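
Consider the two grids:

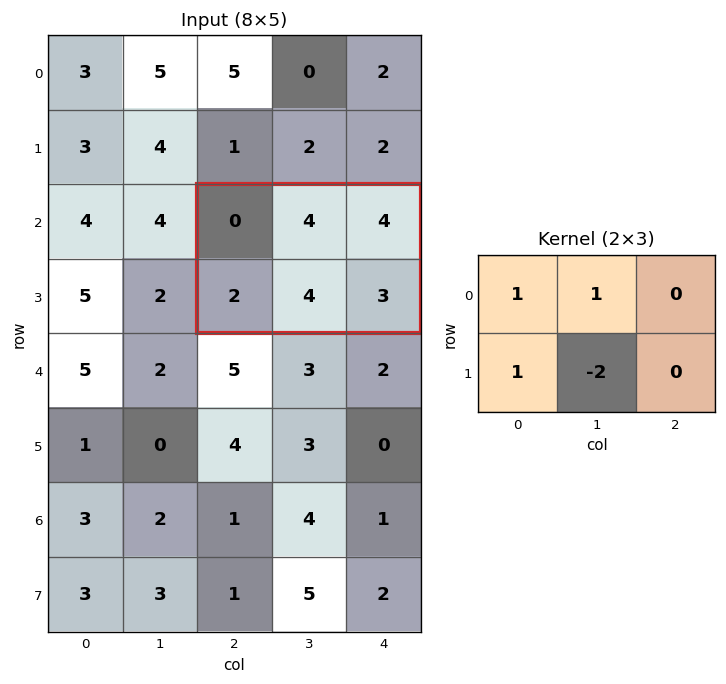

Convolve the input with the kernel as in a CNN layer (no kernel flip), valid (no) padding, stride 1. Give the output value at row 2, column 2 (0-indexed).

-2

The receptive field on the input at this output position is [0 4 4 / 2 4 3]. Elementwise product with the kernel and sum: 0·1 + 4·1 + 2·1 + 4·-2.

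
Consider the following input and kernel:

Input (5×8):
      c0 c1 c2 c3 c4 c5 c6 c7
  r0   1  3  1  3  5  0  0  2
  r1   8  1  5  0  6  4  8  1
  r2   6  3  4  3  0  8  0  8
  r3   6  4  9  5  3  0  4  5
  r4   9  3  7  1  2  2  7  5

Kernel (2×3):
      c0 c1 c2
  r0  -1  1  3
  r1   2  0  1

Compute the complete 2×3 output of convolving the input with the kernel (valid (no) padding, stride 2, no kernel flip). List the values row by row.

26 33 15
30 20 18

Output[0,0]: The receptive field on the input at this output position is [1 3 1 / 8 1 5]. Elementwise product with the kernel and sum: 1·-1 + 3·1 + 1·3 + 8·2 + 5·1.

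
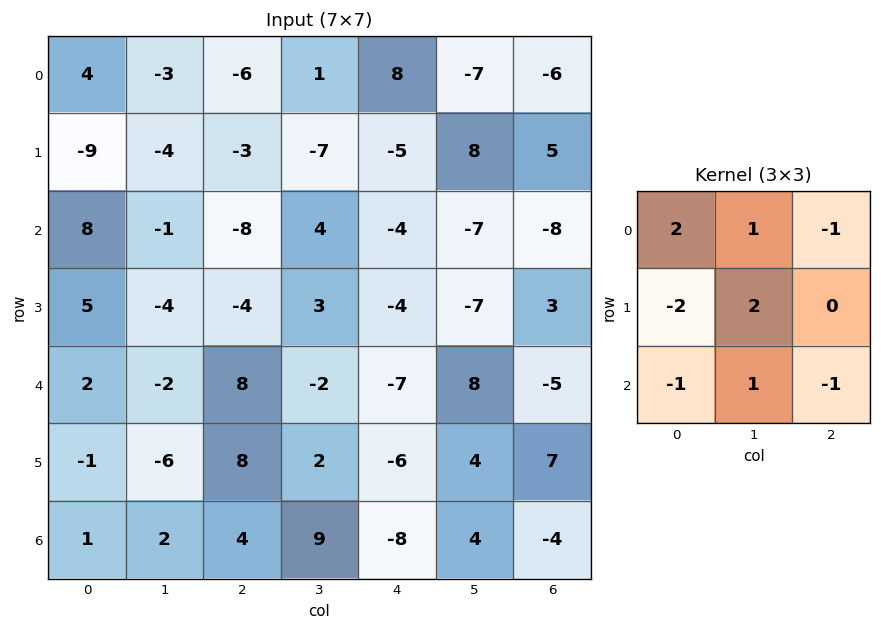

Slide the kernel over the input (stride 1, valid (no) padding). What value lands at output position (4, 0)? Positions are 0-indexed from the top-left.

The receptive field on the input at this output position is [2 -2 8 / -1 -6 8 / 1 2 4]. Elementwise product with the kernel and sum: 2·2 + -2·1 + 8·-1 + -1·-2 + -6·2 + 1·-1 + 2·1 + 4·-1.

-19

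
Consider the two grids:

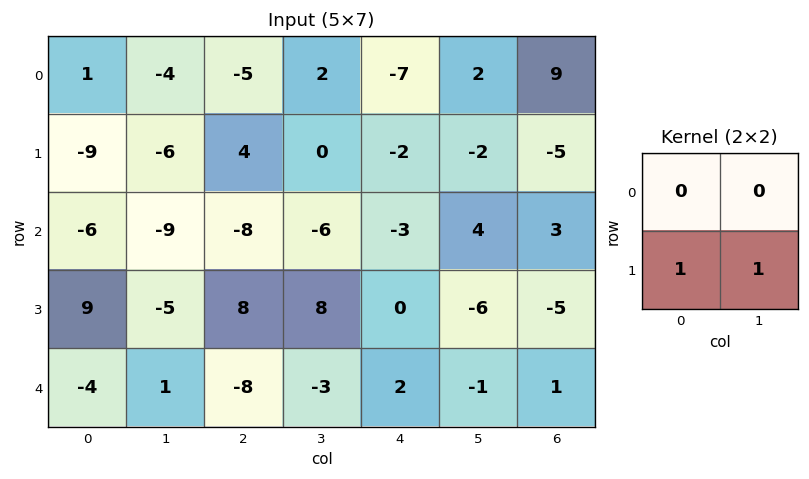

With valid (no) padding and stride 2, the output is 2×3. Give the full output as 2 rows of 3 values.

-15 4 -4
4 16 -6

Output[0,0]: The receptive field on the input at this output position is [1 -4 / -9 -6]. Elementwise product with the kernel and sum: -9·1 + -6·1.
Output[0,1]: The receptive field on the input at this output position is [-5 2 / 4 0]. Elementwise product with the kernel and sum: 4·1 + 0·1.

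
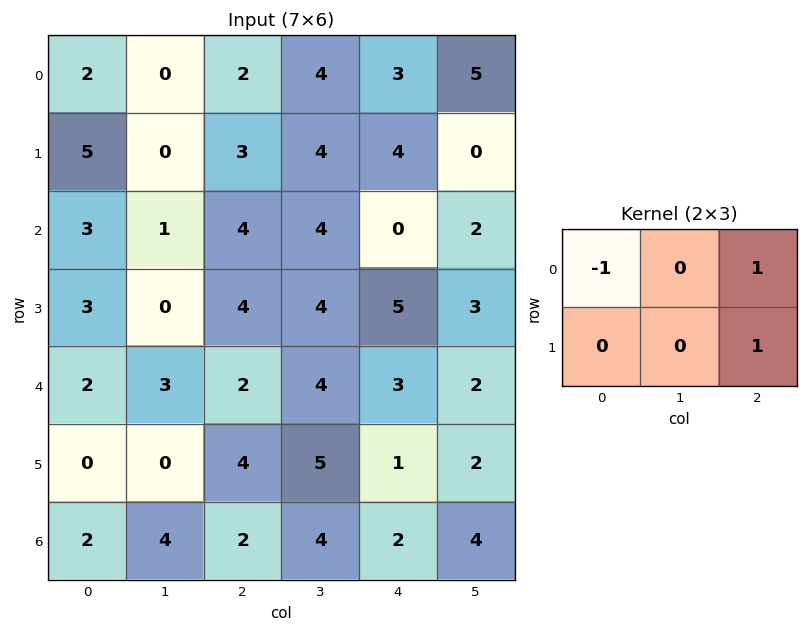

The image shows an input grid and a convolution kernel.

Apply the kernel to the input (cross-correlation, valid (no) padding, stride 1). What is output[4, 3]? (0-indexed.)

0

The receptive field on the input at this output position is [4 3 2 / 5 1 2]. Elementwise product with the kernel and sum: 4·-1 + 2·1 + 2·1.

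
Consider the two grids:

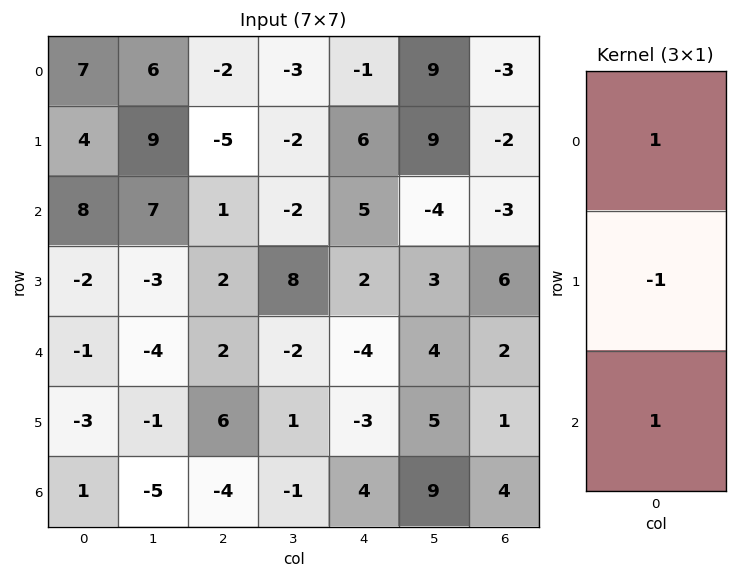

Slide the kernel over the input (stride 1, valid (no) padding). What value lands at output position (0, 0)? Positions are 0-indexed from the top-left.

11

The receptive field on the input at this output position is [7 / 4 / 8]. Elementwise product with the kernel and sum: 7·1 + 4·-1 + 8·1.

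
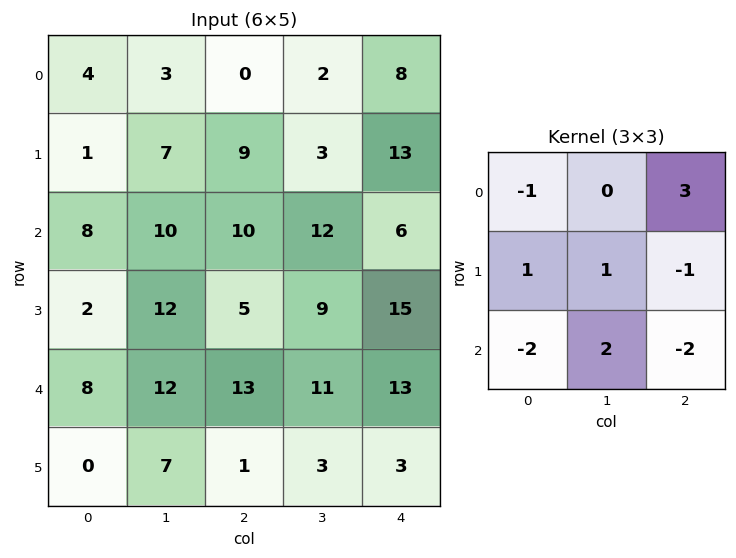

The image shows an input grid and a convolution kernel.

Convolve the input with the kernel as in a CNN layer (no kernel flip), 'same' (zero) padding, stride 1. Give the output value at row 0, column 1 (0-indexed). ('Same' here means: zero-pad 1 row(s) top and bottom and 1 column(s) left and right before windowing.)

The receptive field on the zero-padded input at this output position is [0 0 0 / 4 3 0 / 1 7 9]. Elementwise product with the kernel and sum: 0·-1 + 0·3 + 4·1 + 3·1 + 0·-1 + 1·-2 + 7·2 + 9·-2.

1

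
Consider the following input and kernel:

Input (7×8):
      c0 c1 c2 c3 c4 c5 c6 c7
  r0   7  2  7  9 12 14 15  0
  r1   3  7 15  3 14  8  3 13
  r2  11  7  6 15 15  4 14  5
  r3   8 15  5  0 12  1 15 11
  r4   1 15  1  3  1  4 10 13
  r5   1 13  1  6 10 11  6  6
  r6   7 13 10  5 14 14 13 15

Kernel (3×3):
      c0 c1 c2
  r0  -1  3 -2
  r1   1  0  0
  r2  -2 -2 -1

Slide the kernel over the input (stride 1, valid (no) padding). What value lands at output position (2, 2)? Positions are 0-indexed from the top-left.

5

The receptive field on the input at this output position is [6 15 15 / 5 0 12 / 1 3 1]. Elementwise product with the kernel and sum: 6·-1 + 15·3 + 15·-2 + 5·1 + 1·-2 + 3·-2 + 1·-1.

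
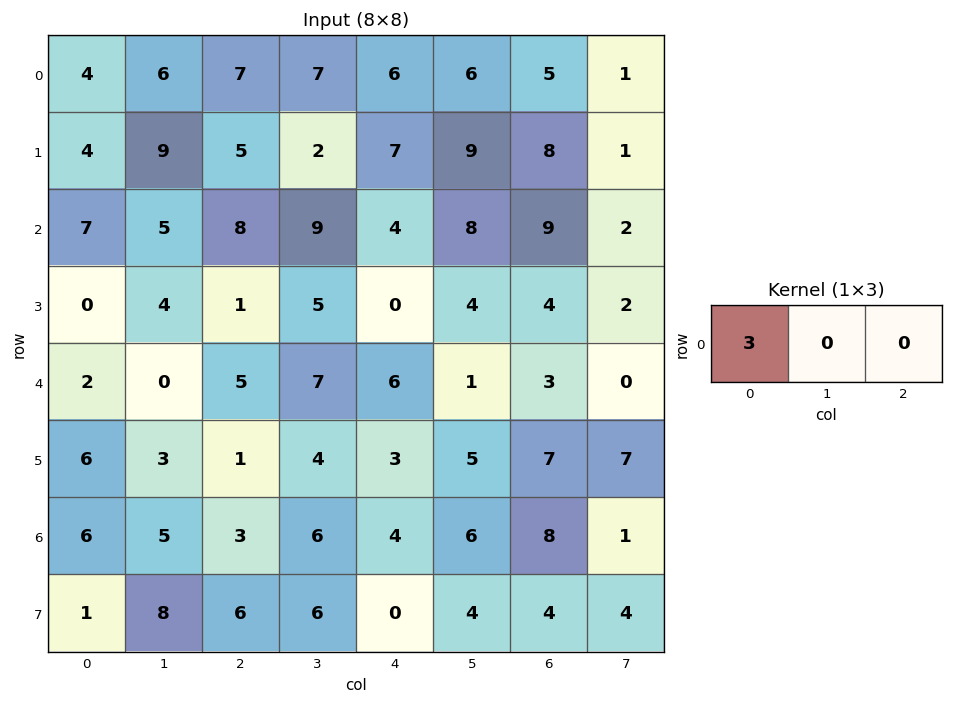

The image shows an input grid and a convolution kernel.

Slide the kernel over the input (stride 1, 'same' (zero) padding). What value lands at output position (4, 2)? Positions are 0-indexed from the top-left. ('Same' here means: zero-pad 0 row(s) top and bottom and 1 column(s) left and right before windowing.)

0

The receptive field on the zero-padded input at this output position is [0 5 7]. Elementwise product with the kernel and sum: 0·3.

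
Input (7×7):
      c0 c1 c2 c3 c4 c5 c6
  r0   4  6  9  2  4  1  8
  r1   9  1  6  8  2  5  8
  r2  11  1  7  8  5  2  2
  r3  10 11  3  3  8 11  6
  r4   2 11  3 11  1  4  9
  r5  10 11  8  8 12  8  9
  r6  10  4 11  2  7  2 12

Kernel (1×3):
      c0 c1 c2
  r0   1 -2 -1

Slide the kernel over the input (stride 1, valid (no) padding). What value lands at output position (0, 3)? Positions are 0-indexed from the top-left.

The receptive field on the input at this output position is [2 4 1]. Elementwise product with the kernel and sum: 2·1 + 4·-2 + 1·-1.

-7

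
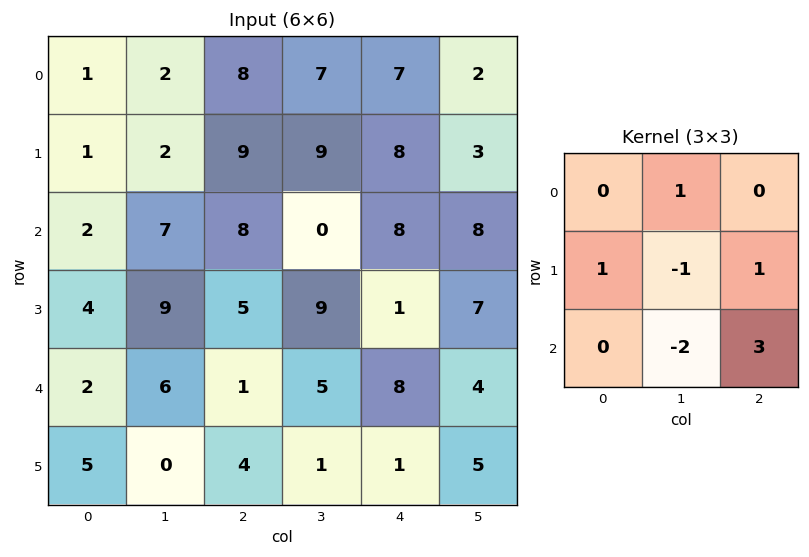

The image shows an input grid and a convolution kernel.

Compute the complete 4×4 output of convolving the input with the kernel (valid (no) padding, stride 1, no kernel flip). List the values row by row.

20 -6 39 19
2 25 10 27
-2 34 11 19
18 10 14 15

Output[0,0]: The receptive field on the input at this output position is [1 2 8 / 1 2 9 / 2 7 8]. Elementwise product with the kernel and sum: 2·1 + 1·1 + 2·-1 + 9·1 + 7·-2 + 8·3.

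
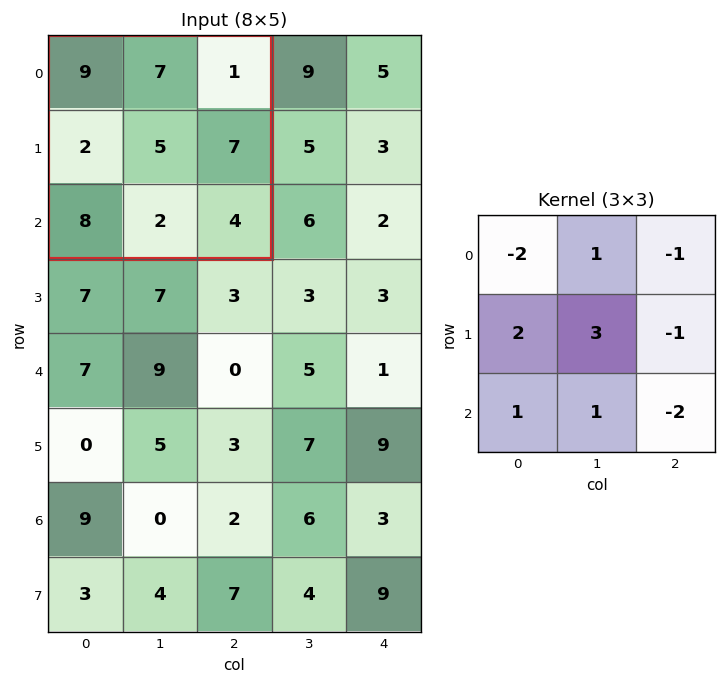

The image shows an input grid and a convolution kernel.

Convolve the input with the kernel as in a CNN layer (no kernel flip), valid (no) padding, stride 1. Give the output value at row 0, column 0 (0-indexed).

The receptive field on the input at this output position is [9 7 1 / 2 5 7 / 8 2 4]. Elementwise product with the kernel and sum: 9·-2 + 7·1 + 1·-1 + 2·2 + 5·3 + 7·-1 + 8·1 + 2·1 + 4·-2.

2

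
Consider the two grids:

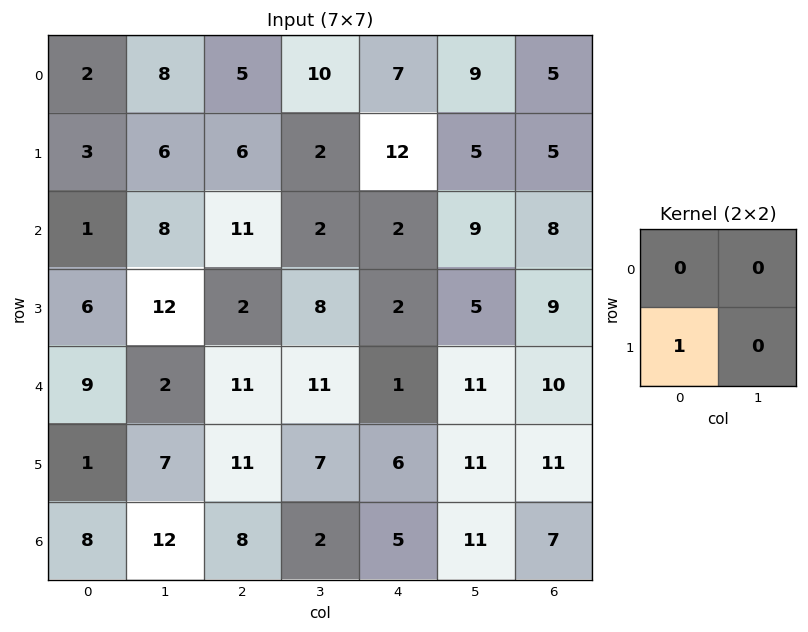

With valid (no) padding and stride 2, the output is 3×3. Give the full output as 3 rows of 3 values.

3 6 12
6 2 2
1 11 6

Output[0,0]: The receptive field on the input at this output position is [2 8 / 3 6]. Elementwise product with the kernel and sum: 3·1.
Output[0,1]: The receptive field on the input at this output position is [5 10 / 6 2]. Elementwise product with the kernel and sum: 6·1.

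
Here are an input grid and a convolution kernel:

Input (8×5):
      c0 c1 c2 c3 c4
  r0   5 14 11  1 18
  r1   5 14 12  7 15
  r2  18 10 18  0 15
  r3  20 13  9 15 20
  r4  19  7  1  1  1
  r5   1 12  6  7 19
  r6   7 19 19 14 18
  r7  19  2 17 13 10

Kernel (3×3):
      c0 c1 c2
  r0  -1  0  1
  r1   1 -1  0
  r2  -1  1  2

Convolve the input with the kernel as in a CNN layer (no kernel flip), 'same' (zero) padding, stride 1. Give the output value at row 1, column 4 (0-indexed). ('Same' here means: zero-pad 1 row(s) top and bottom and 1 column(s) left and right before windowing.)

The receptive field on the zero-padded input at this output position is [1 18 0 / 7 15 0 / 0 15 0]. Elementwise product with the kernel and sum: 1·-1 + 0·1 + 7·1 + 15·-1 + 0·-1 + 15·1 + 0·2.

6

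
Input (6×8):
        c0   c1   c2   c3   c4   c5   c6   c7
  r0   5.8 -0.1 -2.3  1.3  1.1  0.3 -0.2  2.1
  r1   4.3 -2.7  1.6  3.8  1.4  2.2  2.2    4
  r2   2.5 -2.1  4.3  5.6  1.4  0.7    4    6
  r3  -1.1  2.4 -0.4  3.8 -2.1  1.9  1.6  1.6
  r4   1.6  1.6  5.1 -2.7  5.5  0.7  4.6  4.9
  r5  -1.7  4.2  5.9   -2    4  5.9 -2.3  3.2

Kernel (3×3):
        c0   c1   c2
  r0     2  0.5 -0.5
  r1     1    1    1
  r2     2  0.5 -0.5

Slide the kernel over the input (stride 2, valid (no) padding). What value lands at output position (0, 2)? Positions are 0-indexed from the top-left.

9.4

The receptive field on the input at this output position is [1.1 0.3 -0.2 / 1.4 2.2 2.2 / 1.4 0.7 4]. Elementwise product with the kernel and sum: 1.1·2 + 0.3·0.5 + -0.2·-0.5 + 1.4·1 + 2.2·1 + 2.2·1 + 1.4·2 + 0.7·0.5 + 4·-0.5.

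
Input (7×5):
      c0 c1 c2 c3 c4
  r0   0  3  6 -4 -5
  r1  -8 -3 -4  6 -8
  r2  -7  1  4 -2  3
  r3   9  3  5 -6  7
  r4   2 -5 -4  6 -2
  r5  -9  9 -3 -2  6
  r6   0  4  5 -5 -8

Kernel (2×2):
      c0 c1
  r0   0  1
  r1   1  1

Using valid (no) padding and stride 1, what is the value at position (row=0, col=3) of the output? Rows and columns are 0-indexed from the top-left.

-7

The receptive field on the input at this output position is [-4 -5 / 6 -8]. Elementwise product with the kernel and sum: -5·1 + 6·1 + -8·1.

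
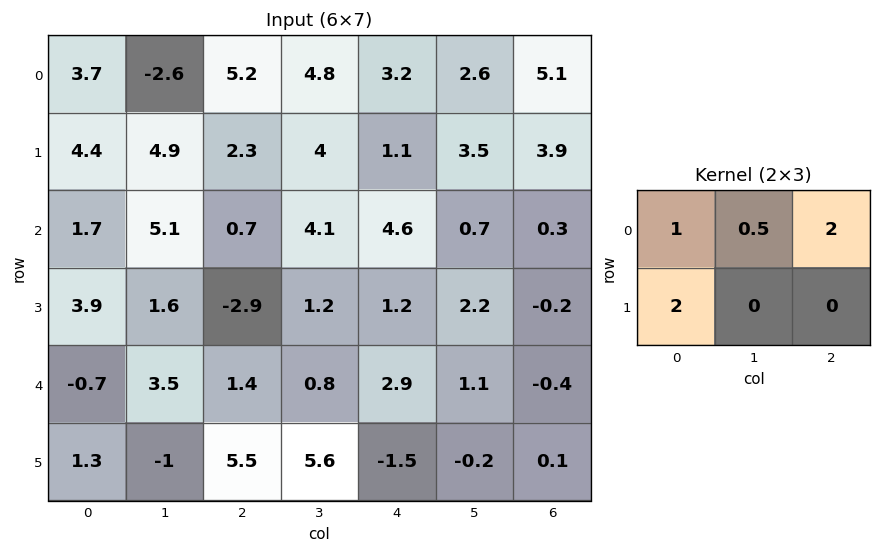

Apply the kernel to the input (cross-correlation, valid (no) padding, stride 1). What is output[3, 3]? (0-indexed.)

The receptive field on the input at this output position is [1.2 1.2 2.2 / 0.8 2.9 1.1]. Elementwise product with the kernel and sum: 1.2·1 + 1.2·0.5 + 2.2·2 + 0.8·2.

7.8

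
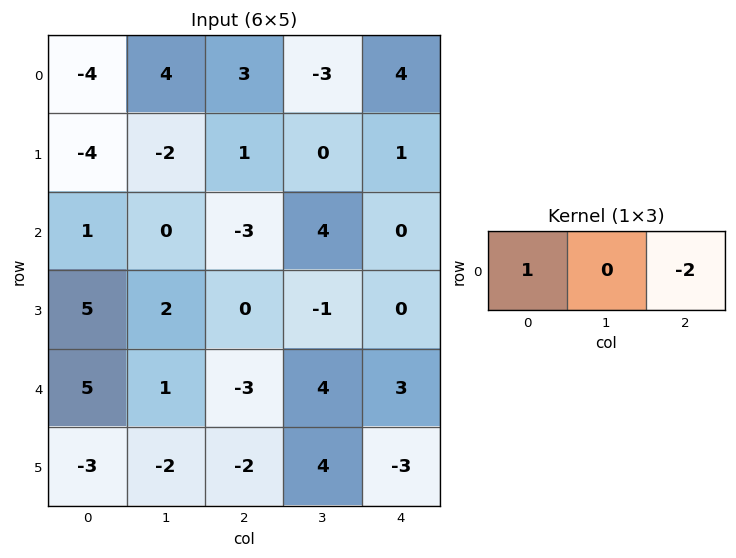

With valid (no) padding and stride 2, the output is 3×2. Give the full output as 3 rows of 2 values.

-10 -5
7 -3
11 -9

Output[0,0]: The receptive field on the input at this output position is [-4 4 3]. Elementwise product with the kernel and sum: -4·1 + 3·-2.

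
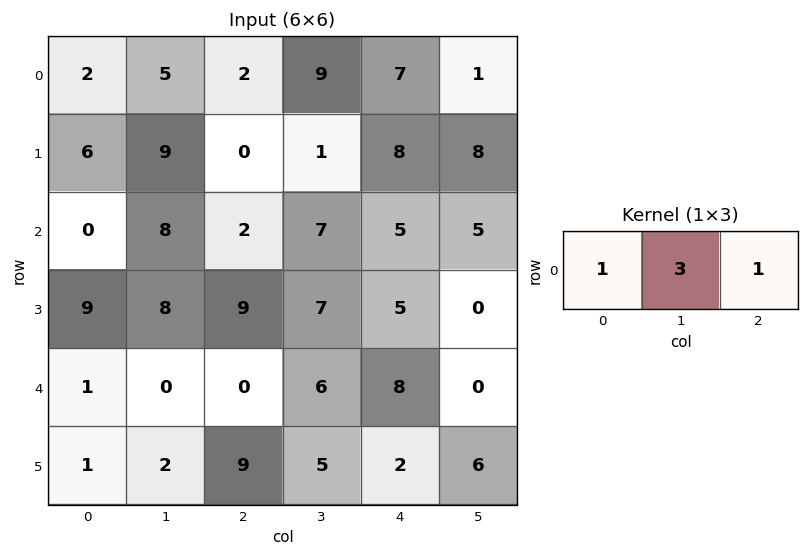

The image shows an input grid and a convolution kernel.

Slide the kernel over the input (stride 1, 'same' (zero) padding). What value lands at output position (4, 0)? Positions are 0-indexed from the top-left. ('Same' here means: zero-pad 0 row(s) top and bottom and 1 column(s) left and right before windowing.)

The receptive field on the zero-padded input at this output position is [0 1 0]. Elementwise product with the kernel and sum: 0·1 + 1·3 + 0·1.

3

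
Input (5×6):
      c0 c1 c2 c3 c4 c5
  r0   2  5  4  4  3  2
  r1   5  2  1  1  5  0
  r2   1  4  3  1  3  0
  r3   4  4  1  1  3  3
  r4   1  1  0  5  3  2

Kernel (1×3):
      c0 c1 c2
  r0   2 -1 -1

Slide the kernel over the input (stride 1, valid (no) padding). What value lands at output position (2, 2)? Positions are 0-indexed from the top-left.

2

The receptive field on the input at this output position is [3 1 3]. Elementwise product with the kernel and sum: 3·2 + 1·-1 + 3·-1.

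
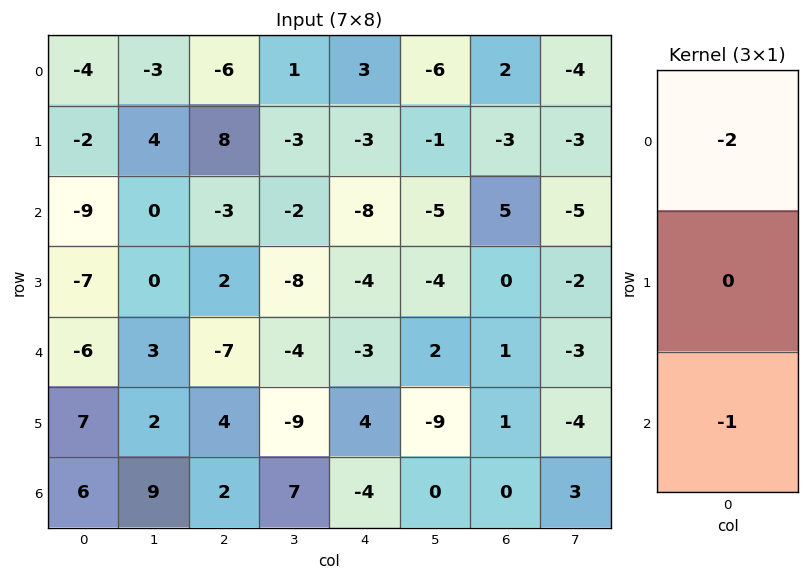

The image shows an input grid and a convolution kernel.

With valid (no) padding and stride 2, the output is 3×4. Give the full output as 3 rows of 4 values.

Output[0,0]: The receptive field on the input at this output position is [-4 / -2 / -9]. Elementwise product with the kernel and sum: -4·-2 + -9·-1.

17 15 2 -9
24 13 19 -11
6 12 10 -2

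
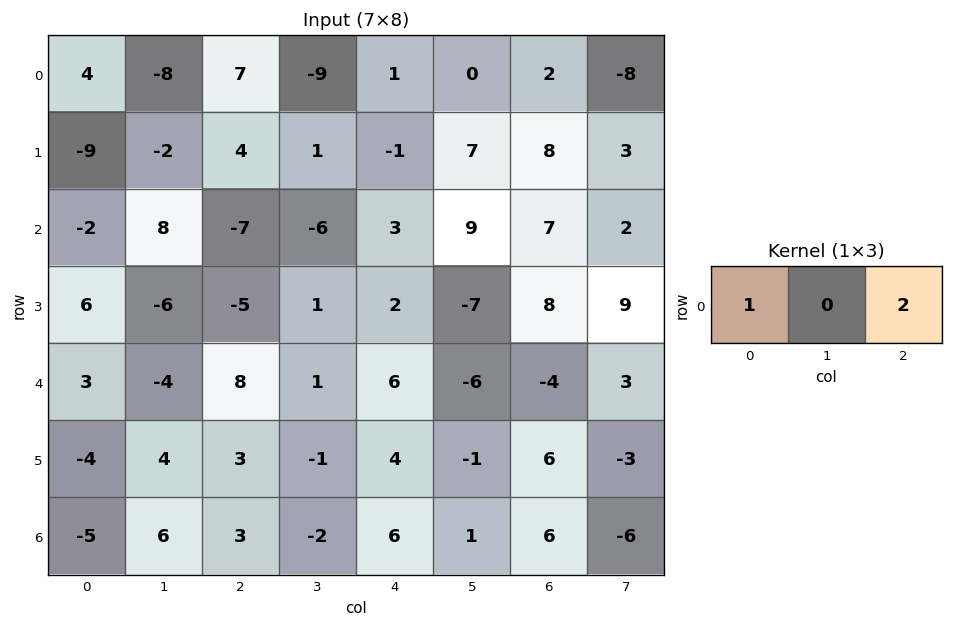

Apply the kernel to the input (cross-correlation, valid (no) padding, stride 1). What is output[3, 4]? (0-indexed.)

18

The receptive field on the input at this output position is [2 -7 8]. Elementwise product with the kernel and sum: 2·1 + 8·2.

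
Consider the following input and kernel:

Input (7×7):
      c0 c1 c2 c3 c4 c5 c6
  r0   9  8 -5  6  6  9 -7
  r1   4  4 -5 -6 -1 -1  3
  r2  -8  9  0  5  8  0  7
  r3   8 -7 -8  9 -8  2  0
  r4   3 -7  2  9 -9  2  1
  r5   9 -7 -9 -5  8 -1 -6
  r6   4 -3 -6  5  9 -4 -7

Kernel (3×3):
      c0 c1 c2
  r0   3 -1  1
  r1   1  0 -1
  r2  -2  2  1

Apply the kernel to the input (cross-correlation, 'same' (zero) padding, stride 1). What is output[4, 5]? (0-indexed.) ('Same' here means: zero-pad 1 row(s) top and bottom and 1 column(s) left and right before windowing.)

-60

The receptive field on the zero-padded input at this output position is [-8 2 0 / -9 2 1 / 8 -1 -6]. Elementwise product with the kernel and sum: -8·3 + 2·-1 + 0·1 + -9·1 + 1·-1 + 8·-2 + -1·2 + -6·1.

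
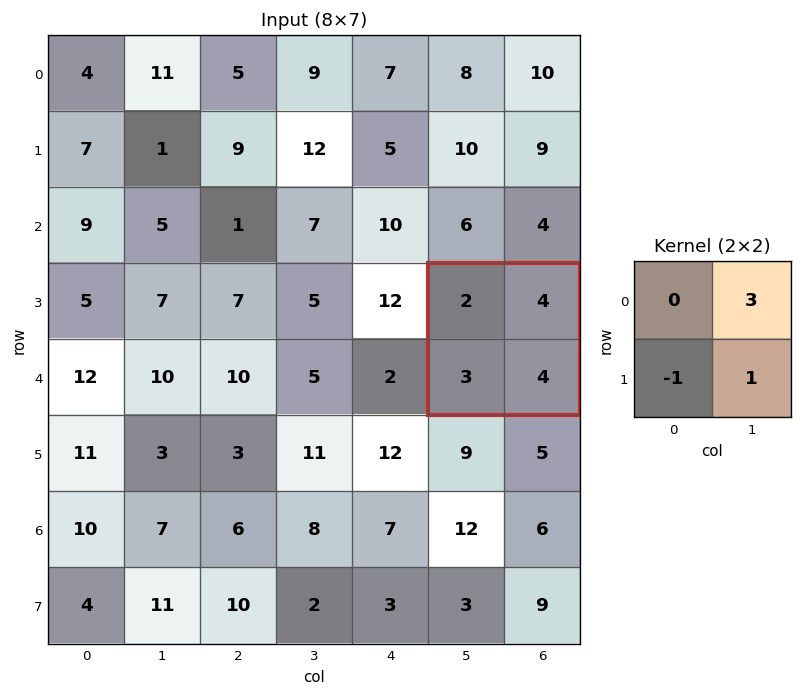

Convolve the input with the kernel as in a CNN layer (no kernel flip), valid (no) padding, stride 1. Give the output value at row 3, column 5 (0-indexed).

The receptive field on the input at this output position is [2 4 / 3 4]. Elementwise product with the kernel and sum: 4·3 + 3·-1 + 4·1.

13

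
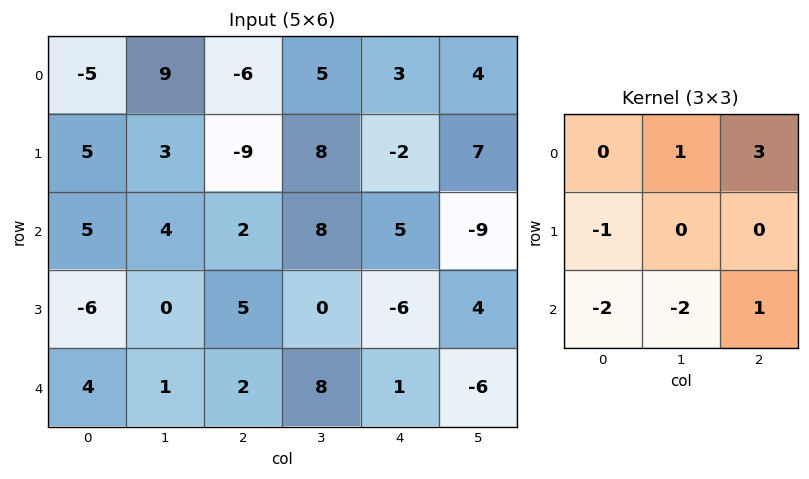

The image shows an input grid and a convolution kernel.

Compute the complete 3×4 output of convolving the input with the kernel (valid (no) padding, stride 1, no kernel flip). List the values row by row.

-30 2 8 -28
-12 1 -16 27
8 28 -1 -46

Output[0,0]: The receptive field on the input at this output position is [-5 9 -6 / 5 3 -9 / 5 4 2]. Elementwise product with the kernel and sum: 9·1 + -6·3 + 5·-1 + 5·-2 + 4·-2 + 2·1.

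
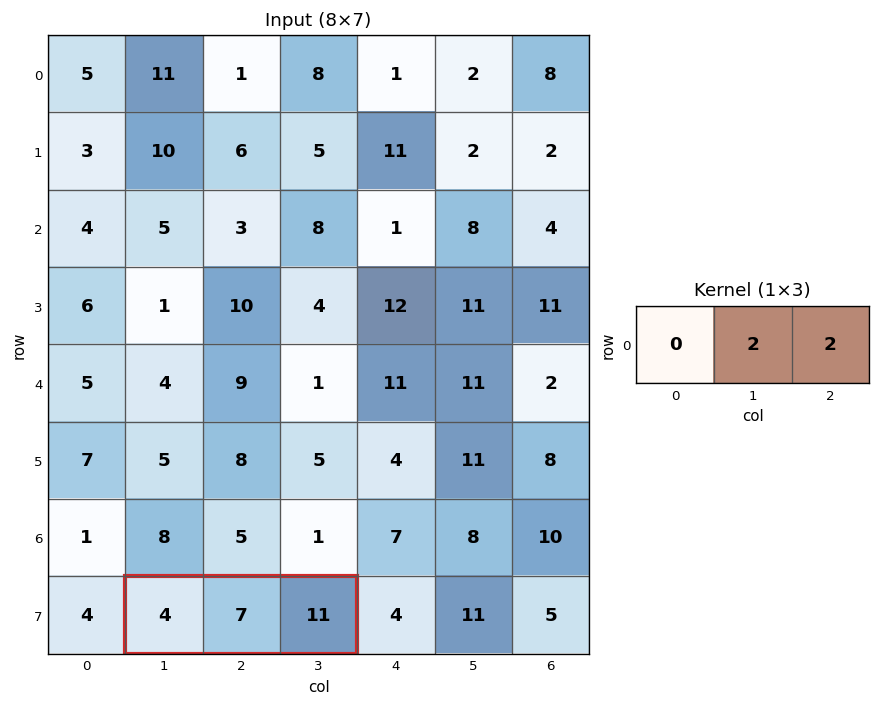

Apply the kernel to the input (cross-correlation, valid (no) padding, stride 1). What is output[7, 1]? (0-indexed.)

The receptive field on the input at this output position is [4 7 11]. Elementwise product with the kernel and sum: 7·2 + 11·2.

36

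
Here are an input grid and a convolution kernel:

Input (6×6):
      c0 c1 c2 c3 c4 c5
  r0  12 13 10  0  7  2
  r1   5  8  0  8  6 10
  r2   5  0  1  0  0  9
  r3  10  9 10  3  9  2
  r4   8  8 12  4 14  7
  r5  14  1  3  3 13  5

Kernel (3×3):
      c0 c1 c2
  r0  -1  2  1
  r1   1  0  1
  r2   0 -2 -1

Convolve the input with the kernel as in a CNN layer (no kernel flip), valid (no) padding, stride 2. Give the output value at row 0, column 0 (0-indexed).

The receptive field on the input at this output position is [12 13 10 / 5 8 0 / 5 0 1]. Elementwise product with the kernel and sum: 12·-1 + 13·2 + 10·1 + 5·1 + 0·1 + 0·-2 + 1·-1.

28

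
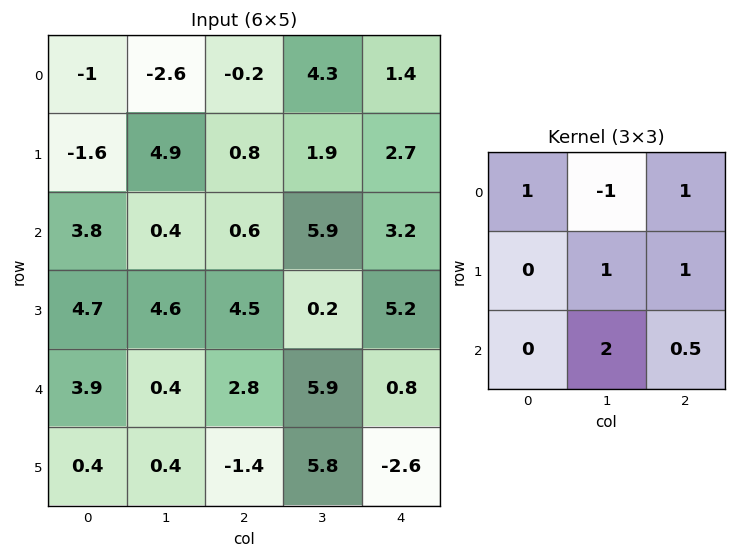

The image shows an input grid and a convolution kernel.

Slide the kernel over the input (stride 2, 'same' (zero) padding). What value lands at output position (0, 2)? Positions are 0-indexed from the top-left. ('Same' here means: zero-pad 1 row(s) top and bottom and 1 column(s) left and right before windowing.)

6.8

The receptive field on the zero-padded input at this output position is [0 0 0 / 4.3 1.4 0 / 1.9 2.7 0]. Elementwise product with the kernel and sum: 0·1 + 0·-1 + 0·1 + 1.4·1 + 0·1 + 2.7·2 + 0·0.5.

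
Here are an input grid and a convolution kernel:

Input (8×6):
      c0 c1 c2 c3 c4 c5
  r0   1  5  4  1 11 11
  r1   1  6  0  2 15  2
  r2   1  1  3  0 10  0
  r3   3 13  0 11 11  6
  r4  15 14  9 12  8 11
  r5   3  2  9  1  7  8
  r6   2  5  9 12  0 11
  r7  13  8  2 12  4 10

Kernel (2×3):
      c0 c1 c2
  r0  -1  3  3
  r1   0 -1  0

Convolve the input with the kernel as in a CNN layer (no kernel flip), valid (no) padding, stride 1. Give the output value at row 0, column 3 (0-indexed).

The receptive field on the input at this output position is [1 11 11 / 2 15 2]. Elementwise product with the kernel and sum: 1·-1 + 11·3 + 11·3 + 15·-1.

50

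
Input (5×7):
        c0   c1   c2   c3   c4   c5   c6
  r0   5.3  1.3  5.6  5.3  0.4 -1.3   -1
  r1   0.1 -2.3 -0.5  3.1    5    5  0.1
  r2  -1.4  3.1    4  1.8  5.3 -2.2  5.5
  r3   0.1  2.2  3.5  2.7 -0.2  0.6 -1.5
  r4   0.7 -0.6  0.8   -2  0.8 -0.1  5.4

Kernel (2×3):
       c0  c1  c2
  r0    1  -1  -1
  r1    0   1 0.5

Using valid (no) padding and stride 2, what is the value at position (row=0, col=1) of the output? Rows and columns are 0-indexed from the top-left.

5.5

The receptive field on the input at this output position is [5.6 5.3 0.4 / -0.5 3.1 5]. Elementwise product with the kernel and sum: 5.6·1 + 5.3·-1 + 0.4·-1 + 3.1·1 + 5·0.5.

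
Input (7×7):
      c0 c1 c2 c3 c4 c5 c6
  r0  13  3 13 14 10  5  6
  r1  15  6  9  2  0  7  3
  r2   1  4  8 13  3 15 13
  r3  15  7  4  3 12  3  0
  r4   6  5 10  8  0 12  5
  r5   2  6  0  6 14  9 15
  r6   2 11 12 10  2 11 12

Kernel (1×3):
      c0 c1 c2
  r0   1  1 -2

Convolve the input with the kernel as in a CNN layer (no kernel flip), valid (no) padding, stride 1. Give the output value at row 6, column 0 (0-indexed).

-11

The receptive field on the input at this output position is [2 11 12]. Elementwise product with the kernel and sum: 2·1 + 11·1 + 12·-2.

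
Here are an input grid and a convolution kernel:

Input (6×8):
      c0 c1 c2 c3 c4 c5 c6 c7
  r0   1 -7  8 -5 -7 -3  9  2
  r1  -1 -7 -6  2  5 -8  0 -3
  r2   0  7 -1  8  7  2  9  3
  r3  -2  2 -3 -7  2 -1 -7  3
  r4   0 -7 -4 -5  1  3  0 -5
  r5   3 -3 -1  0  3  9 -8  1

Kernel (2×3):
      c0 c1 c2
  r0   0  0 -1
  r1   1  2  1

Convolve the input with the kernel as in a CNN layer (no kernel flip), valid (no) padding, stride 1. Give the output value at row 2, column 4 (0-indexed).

-16

The receptive field on the input at this output position is [7 2 9 / 2 -1 -7]. Elementwise product with the kernel and sum: 9·-1 + 2·1 + -1·2 + -7·1.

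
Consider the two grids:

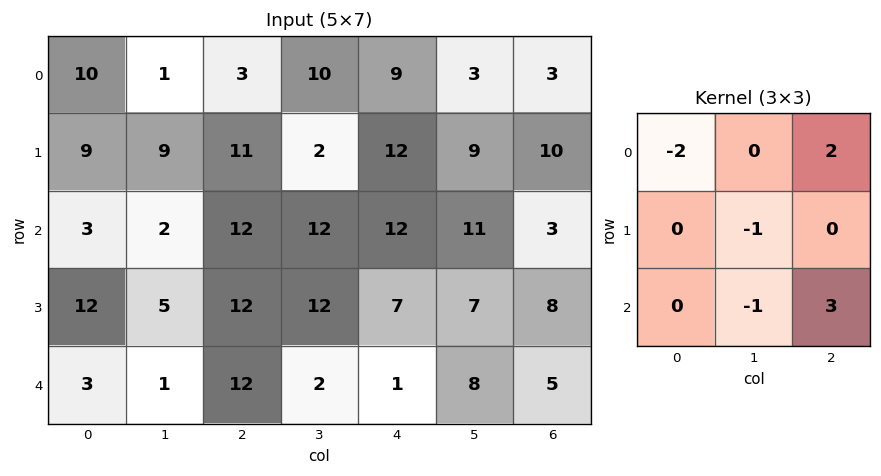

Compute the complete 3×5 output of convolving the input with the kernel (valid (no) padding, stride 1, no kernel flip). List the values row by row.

11 31 34 -5 -23
33 -2 -1 16 2
48 2 -11 14 -18

Output[0,0]: The receptive field on the input at this output position is [10 1 3 / 9 9 11 / 3 2 12]. Elementwise product with the kernel and sum: 10·-2 + 3·2 + 9·-1 + 2·-1 + 12·3.
Output[0,1]: The receptive field on the input at this output position is [1 3 10 / 9 11 2 / 2 12 12]. Elementwise product with the kernel and sum: 1·-2 + 10·2 + 11·-1 + 12·-1 + 12·3.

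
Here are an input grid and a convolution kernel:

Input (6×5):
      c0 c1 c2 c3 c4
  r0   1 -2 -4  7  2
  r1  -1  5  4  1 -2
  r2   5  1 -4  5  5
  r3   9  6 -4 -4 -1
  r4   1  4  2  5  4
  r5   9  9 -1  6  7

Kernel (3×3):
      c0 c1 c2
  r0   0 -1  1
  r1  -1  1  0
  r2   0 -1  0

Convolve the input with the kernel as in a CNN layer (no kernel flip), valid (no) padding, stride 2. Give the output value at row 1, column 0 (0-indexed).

The receptive field on the input at this output position is [5 1 -4 / 9 6 -4 / 1 4 2]. Elementwise product with the kernel and sum: 1·-1 + -4·1 + 9·-1 + 6·1 + 4·-1.

-12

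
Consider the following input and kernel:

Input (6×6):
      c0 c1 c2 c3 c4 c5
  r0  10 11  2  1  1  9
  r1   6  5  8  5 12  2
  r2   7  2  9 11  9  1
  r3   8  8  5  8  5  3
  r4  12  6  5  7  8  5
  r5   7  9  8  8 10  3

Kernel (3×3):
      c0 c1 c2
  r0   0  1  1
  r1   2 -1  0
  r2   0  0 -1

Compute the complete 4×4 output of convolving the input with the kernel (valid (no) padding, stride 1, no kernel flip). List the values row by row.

Output[0,0]: The receptive field on the input at this output position is [10 11 2 / 6 5 8 / 7 2 9]. Elementwise product with the kernel and sum: 11·1 + 2·1 + 6·2 + 5·-1 + 9·-1.

11 -6 4 7
20 0 19 24
14 24 14 16
23 12 6 11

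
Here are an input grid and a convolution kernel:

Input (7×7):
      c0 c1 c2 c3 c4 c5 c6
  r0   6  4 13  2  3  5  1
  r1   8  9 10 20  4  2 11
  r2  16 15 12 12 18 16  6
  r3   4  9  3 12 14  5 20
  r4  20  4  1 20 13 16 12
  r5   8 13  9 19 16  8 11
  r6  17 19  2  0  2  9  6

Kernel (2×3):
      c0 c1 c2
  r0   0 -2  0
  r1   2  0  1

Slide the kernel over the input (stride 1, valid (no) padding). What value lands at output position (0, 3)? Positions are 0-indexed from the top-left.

The receptive field on the input at this output position is [2 3 5 / 20 4 2]. Elementwise product with the kernel and sum: 3·-2 + 20·2 + 2·1.

36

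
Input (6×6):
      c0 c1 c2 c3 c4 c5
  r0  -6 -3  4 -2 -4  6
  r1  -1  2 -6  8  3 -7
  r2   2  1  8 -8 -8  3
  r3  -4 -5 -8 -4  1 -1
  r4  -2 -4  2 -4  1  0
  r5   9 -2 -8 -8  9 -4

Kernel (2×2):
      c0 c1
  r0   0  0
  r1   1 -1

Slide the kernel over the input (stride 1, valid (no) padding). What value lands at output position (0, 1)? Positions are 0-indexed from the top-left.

8

The receptive field on the input at this output position is [-3 4 / 2 -6]. Elementwise product with the kernel and sum: 2·1 + -6·-1.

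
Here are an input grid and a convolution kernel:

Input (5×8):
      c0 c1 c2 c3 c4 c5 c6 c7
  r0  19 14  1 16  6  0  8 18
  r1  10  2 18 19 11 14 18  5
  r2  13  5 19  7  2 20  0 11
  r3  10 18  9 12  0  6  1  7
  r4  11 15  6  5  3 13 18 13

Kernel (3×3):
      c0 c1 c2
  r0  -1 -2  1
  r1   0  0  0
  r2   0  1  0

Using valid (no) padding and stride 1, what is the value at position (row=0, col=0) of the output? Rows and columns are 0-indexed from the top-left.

The receptive field on the input at this output position is [19 14 1 / 10 2 18 / 13 5 19]. Elementwise product with the kernel and sum: 19·-1 + 14·-2 + 1·1 + 5·1.

-41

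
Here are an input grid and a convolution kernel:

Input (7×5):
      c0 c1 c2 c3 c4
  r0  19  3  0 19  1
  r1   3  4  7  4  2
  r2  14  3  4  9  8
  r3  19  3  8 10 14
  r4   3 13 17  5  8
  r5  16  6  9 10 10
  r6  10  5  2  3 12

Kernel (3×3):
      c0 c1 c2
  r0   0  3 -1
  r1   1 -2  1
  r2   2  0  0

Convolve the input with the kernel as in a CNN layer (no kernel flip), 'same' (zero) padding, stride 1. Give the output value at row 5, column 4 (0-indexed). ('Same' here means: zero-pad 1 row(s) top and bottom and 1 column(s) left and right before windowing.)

20

The receptive field on the zero-padded input at this output position is [5 8 0 / 10 10 0 / 3 12 0]. Elementwise product with the kernel and sum: 8·3 + 0·-1 + 10·1 + 10·-2 + 0·1 + 3·2.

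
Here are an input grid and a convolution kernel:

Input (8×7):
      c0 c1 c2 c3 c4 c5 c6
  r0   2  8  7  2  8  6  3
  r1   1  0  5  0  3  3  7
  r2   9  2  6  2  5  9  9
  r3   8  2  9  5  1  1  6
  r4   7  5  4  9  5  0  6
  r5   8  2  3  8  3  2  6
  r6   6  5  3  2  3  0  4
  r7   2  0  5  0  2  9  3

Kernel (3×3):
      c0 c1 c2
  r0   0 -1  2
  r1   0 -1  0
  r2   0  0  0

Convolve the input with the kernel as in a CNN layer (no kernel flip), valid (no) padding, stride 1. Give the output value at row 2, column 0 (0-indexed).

8

The receptive field on the input at this output position is [9 2 6 / 8 2 9 / 7 5 4]. Elementwise product with the kernel and sum: 2·-1 + 6·2 + 2·-1.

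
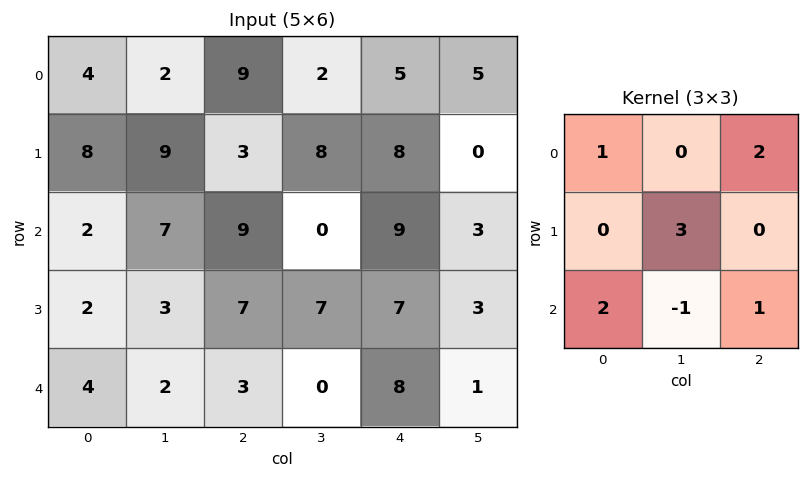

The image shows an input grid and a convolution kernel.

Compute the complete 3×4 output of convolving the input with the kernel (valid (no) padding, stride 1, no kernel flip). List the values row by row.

Output[0,0]: The receptive field on the input at this output position is [4 2 9 / 8 9 3 / 2 7 9]. Elementwise product with the kernel and sum: 4·1 + 9·2 + 9·3 + 2·2 + 7·-1 + 9·1.

55 20 70 30
43 58 33 45
38 29 62 20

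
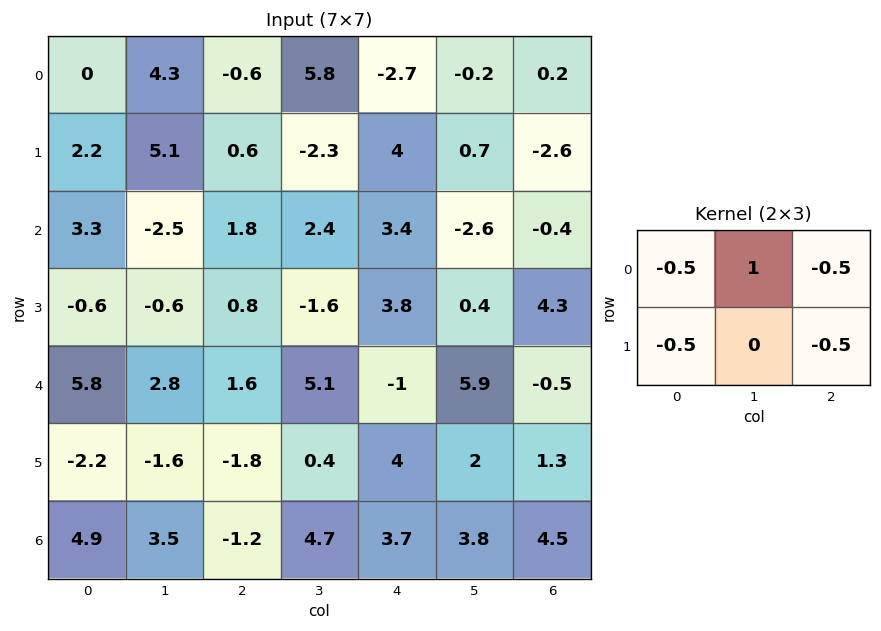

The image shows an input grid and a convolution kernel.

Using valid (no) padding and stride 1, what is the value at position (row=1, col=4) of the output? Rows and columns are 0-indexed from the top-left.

The receptive field on the input at this output position is [4 0.7 -2.6 / 3.4 -2.6 -0.4]. Elementwise product with the kernel and sum: 4·-0.5 + 0.7·1 + -2.6·-0.5 + 3.4·-0.5 + -0.4·-0.5.

-1.5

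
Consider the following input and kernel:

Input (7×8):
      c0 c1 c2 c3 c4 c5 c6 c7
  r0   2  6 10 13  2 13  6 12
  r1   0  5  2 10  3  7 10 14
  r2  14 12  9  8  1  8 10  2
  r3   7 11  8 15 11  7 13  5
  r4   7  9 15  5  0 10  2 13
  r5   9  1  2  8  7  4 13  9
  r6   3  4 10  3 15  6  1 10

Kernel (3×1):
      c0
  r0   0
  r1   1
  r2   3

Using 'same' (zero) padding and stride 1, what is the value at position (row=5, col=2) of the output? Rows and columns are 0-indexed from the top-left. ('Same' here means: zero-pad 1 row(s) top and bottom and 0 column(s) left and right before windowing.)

The receptive field on the zero-padded input at this output position is [15 / 2 / 10]. Elementwise product with the kernel and sum: 2·1 + 10·3.

32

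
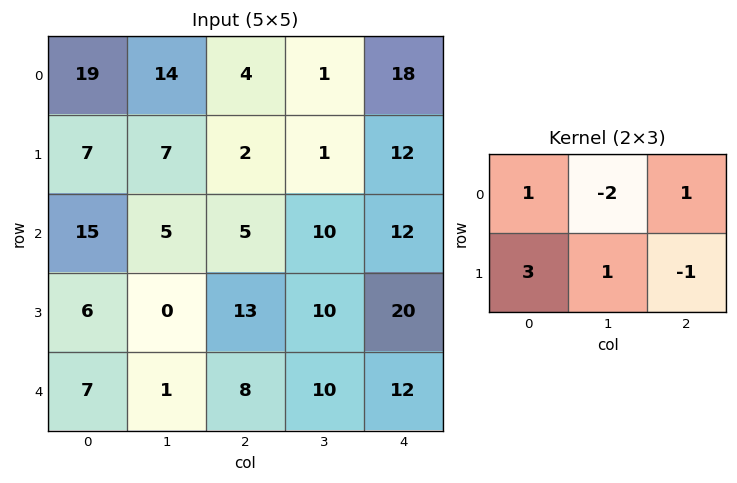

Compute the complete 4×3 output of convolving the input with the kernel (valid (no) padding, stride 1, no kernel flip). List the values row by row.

Output[0,0]: The receptive field on the input at this output position is [19 14 4 / 7 7 2]. Elementwise product with the kernel and sum: 19·1 + 14·-2 + 4·1 + 7·3 + 7·1 + 2·-1.
Output[0,1]: The receptive field on the input at this output position is [14 4 1 / 7 2 1]. Elementwise product with the kernel and sum: 14·1 + 4·-2 + 1·1 + 7·3 + 2·1 + 1·-1.

21 29 15
40 14 25
15 8 26
33 -15 35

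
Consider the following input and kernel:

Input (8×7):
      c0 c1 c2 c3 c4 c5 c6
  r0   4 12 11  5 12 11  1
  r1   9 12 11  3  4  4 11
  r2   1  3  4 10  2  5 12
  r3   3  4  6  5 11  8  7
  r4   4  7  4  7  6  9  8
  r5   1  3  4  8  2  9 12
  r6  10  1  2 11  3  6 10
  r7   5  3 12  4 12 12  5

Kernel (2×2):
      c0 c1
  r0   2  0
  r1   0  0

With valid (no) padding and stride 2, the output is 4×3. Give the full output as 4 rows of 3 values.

Output[0,0]: The receptive field on the input at this output position is [4 12 / 9 12]. Elementwise product with the kernel and sum: 4·2.
Output[0,1]: The receptive field on the input at this output position is [11 5 / 11 3]. Elementwise product with the kernel and sum: 11·2.

8 22 24
2 8 4
8 8 12
20 4 6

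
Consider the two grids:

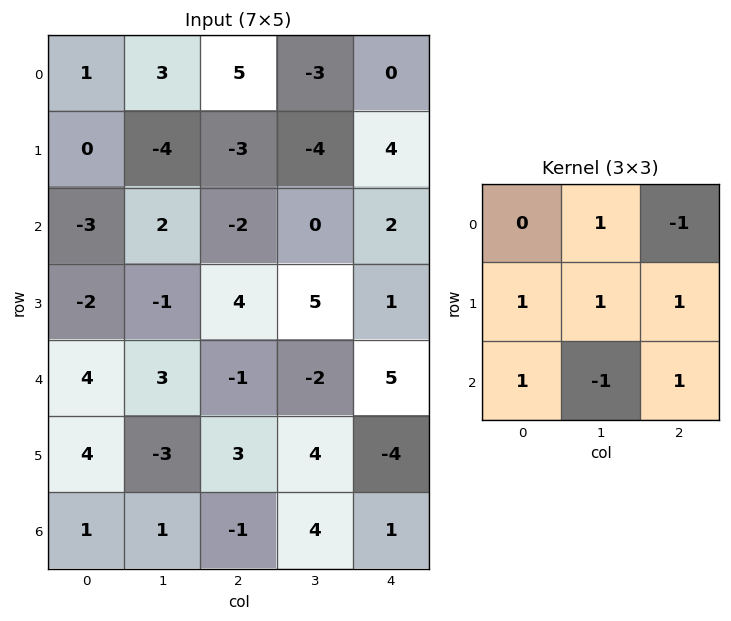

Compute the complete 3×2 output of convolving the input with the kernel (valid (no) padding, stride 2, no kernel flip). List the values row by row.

Output[0,0]: The receptive field on the input at this output position is [1 3 5 / 0 -4 -3 / -3 2 -2]. Elementwise product with the kernel and sum: 3·1 + 5·-1 + 0·1 + -4·1 + -3·1 + -3·1 + 2·-1 + -2·1.

-16 -6
5 14
7 -8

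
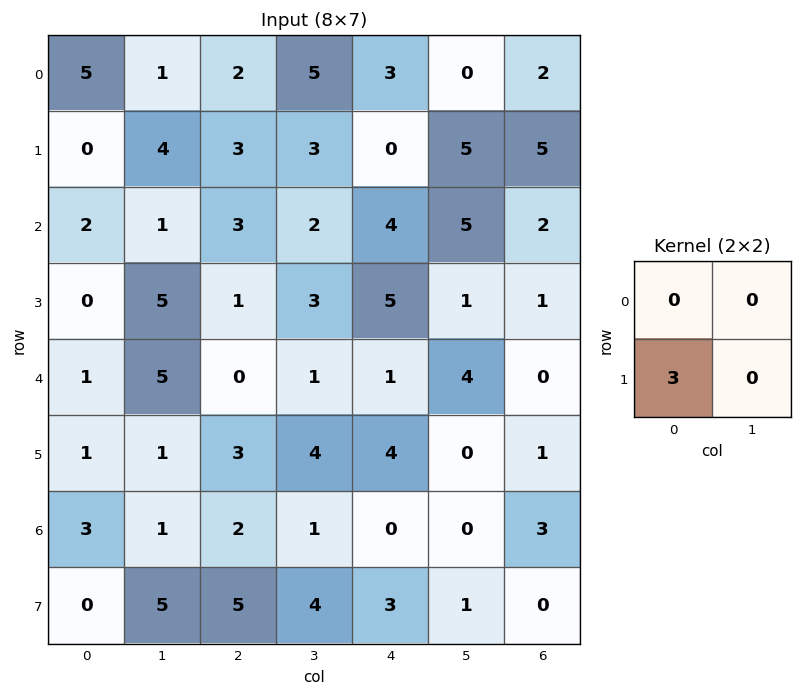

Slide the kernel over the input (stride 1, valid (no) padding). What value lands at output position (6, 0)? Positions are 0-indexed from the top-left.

0

The receptive field on the input at this output position is [3 1 / 0 5]. Elementwise product with the kernel and sum: 0·3.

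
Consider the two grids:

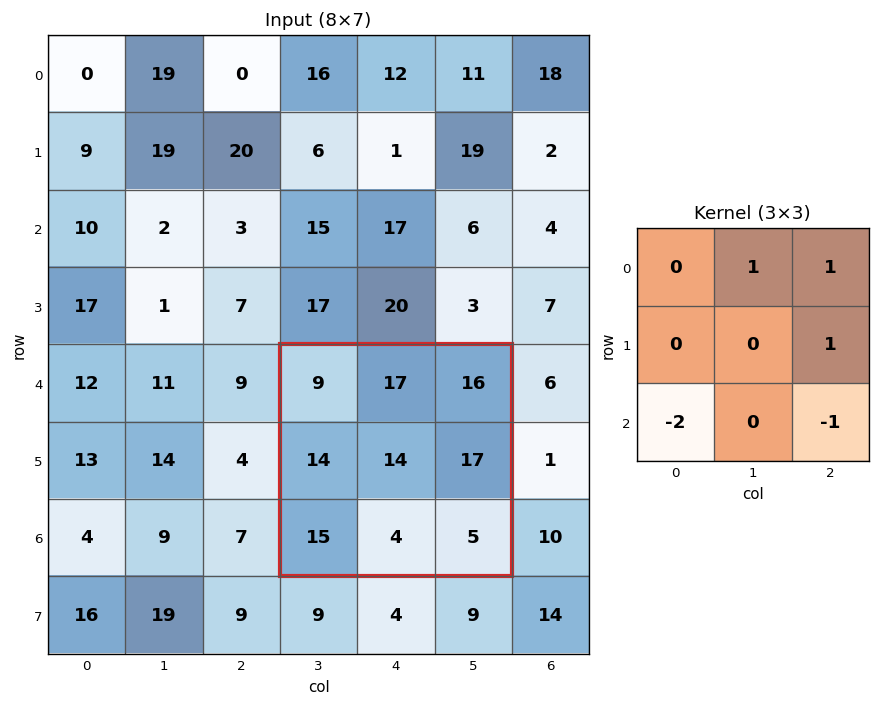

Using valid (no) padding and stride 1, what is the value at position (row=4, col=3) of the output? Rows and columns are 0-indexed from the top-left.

The receptive field on the input at this output position is [9 17 16 / 14 14 17 / 15 4 5]. Elementwise product with the kernel and sum: 17·1 + 16·1 + 17·1 + 15·-2 + 5·-1.

15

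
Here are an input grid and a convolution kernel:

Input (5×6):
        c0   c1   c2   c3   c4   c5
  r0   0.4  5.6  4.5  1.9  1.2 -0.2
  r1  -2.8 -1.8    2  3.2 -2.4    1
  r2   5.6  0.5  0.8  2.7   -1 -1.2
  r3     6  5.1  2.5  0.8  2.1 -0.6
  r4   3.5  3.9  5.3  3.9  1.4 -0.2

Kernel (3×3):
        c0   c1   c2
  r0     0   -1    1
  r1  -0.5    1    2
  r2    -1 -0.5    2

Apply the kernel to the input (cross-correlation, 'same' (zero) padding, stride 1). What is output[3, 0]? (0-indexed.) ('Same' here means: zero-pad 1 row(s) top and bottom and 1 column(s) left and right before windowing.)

17.15

The receptive field on the zero-padded input at this output position is [0 5.6 0.5 / 0 6 5.1 / 0 3.5 3.9]. Elementwise product with the kernel and sum: 5.6·-1 + 0.5·1 + 0·-0.5 + 6·1 + 5.1·2 + 0·-1 + 3.5·-0.5 + 3.9·2.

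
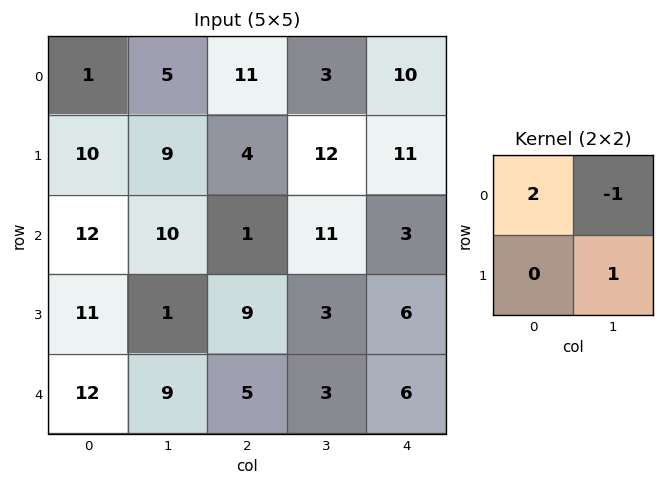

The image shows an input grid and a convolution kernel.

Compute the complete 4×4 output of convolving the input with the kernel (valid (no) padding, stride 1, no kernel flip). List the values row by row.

Output[0,0]: The receptive field on the input at this output position is [1 5 / 10 9]. Elementwise product with the kernel and sum: 1·2 + 5·-1 + 9·1.
Output[0,1]: The receptive field on the input at this output position is [5 11 / 9 4]. Elementwise product with the kernel and sum: 5·2 + 11·-1 + 4·1.

6 3 31 7
21 15 7 16
15 28 -6 25
30 -2 18 6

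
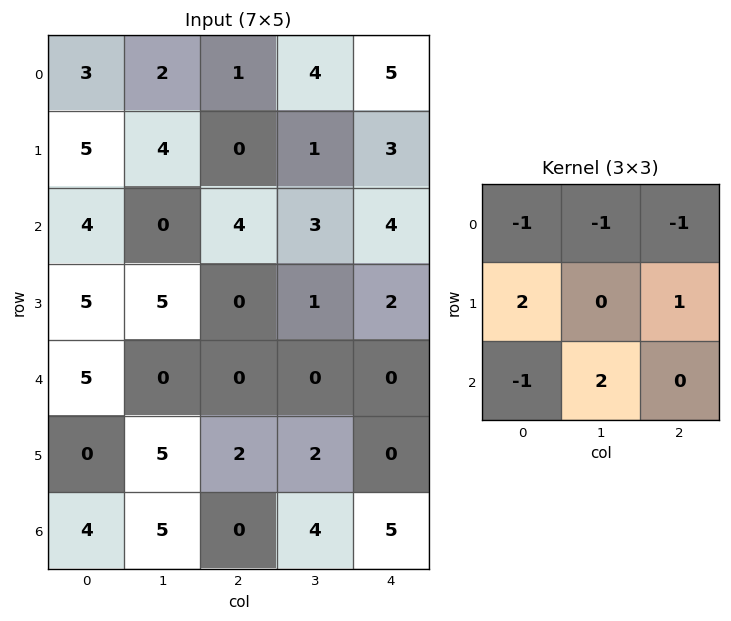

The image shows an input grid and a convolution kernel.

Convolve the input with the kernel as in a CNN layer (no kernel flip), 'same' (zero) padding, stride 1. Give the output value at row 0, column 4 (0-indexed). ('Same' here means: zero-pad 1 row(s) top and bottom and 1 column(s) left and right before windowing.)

13

The receptive field on the zero-padded input at this output position is [0 0 0 / 4 5 0 / 1 3 0]. Elementwise product with the kernel and sum: 0·-1 + 0·-1 + 0·-1 + 4·2 + 0·1 + 1·-1 + 3·2.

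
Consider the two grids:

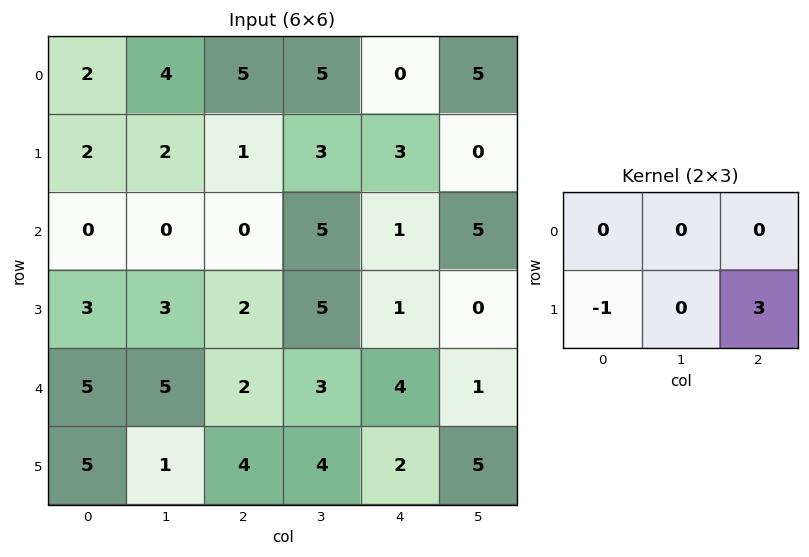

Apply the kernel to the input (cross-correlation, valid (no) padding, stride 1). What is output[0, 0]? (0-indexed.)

1

The receptive field on the input at this output position is [2 4 5 / 2 2 1]. Elementwise product with the kernel and sum: 2·-1 + 1·3.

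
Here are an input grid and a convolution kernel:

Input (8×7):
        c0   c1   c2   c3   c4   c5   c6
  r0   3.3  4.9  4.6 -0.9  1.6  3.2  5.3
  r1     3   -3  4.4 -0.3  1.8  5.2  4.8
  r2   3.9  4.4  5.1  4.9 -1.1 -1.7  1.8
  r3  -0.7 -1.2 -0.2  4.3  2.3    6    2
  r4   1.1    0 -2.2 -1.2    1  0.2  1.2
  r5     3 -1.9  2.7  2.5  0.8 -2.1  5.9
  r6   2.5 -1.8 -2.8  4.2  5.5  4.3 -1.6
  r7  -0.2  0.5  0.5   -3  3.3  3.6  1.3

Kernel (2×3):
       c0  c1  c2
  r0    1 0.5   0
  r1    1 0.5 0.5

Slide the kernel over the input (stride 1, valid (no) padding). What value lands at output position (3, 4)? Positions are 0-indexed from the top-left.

The receptive field on the input at this output position is [2.3 6 2 / 1 0.2 1.2]. Elementwise product with the kernel and sum: 2.3·1 + 6·0.5 + 1·1 + 0.2·0.5 + 1.2·0.5.

7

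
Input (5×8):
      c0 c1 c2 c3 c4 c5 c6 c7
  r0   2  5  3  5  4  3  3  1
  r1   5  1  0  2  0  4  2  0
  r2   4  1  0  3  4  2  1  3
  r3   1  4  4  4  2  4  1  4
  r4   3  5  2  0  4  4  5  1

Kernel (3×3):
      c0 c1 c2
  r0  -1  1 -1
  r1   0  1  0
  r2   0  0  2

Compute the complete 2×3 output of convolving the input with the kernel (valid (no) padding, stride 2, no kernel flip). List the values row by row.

1 8 2
5 11 11

Output[0,0]: The receptive field on the input at this output position is [2 5 3 / 5 1 0 / 4 1 0]. Elementwise product with the kernel and sum: 2·-1 + 5·1 + 3·-1 + 1·1 + 0·2.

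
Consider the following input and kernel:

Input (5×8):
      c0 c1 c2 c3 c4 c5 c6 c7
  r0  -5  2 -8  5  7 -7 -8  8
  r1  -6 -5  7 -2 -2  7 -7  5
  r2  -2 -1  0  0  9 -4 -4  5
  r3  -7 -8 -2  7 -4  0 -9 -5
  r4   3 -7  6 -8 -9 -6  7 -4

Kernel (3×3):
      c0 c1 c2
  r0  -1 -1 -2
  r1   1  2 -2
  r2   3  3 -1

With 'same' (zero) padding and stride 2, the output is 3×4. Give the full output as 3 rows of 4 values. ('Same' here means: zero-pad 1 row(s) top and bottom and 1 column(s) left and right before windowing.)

-27 -16 14 -44
1 -36 25 -54
43 17 -17 35

Output[0,0]: The receptive field on the zero-padded input at this output position is [0 0 0 / 0 -5 2 / 0 -6 -5]. Elementwise product with the kernel and sum: 0·-1 + 0·-1 + 0·-2 + 0·1 + -5·2 + 2·-2 + 0·3 + -6·3 + -5·-1.
Output[0,1]: The receptive field on the zero-padded input at this output position is [0 0 0 / 2 -8 5 / -5 7 -2]. Elementwise product with the kernel and sum: 0·-1 + 0·-1 + 0·-2 + 2·1 + -8·2 + 5·-2 + -5·3 + 7·3 + -2·-1.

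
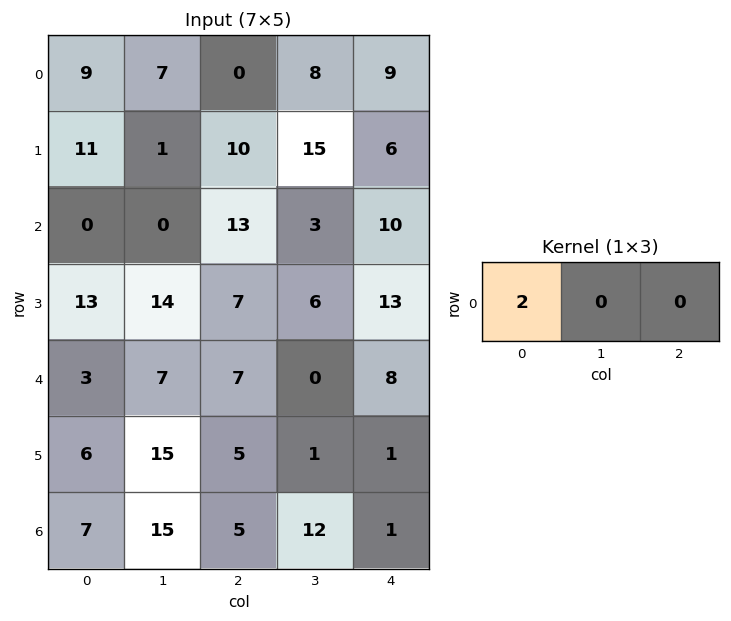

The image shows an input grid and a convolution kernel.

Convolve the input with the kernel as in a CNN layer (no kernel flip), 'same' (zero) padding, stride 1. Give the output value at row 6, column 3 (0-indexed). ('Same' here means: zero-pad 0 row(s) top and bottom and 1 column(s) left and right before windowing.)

The receptive field on the zero-padded input at this output position is [5 12 1]. Elementwise product with the kernel and sum: 5·2.

10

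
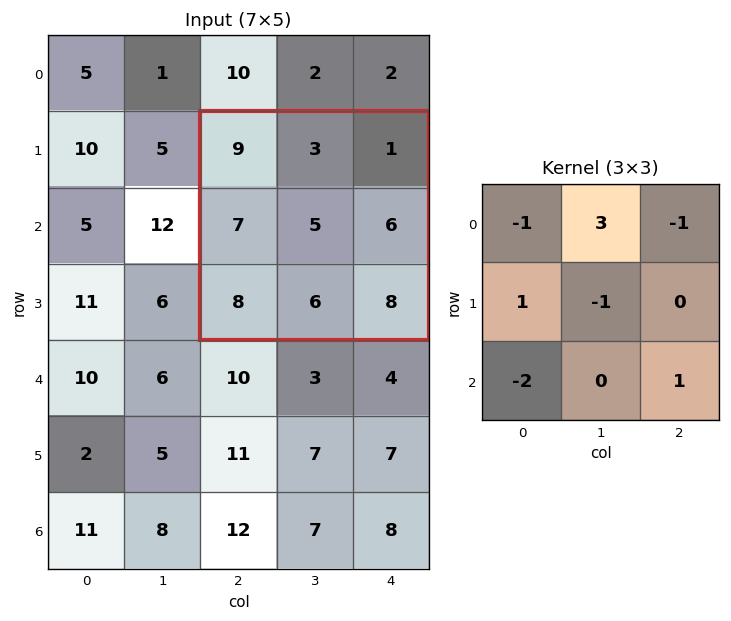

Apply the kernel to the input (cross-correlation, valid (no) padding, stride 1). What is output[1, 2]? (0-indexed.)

-7

The receptive field on the input at this output position is [9 3 1 / 7 5 6 / 8 6 8]. Elementwise product with the kernel and sum: 9·-1 + 3·3 + 1·-1 + 7·1 + 5·-1 + 8·-2 + 8·1.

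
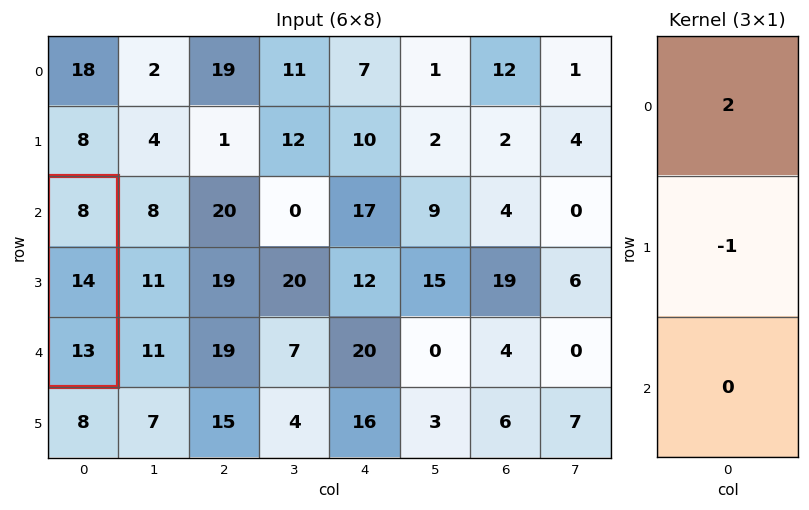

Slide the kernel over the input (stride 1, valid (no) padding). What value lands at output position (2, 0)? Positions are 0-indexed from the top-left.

The receptive field on the input at this output position is [8 / 14 / 13]. Elementwise product with the kernel and sum: 8·2 + 14·-1.

2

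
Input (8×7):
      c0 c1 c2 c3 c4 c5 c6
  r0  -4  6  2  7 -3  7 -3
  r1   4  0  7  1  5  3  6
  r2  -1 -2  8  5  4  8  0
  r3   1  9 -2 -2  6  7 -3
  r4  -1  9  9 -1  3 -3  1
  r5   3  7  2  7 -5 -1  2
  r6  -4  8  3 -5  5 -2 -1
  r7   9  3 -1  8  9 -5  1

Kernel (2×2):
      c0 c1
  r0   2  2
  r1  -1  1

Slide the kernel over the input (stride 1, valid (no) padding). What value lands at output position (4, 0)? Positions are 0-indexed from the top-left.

The receptive field on the input at this output position is [-1 9 / 3 7]. Elementwise product with the kernel and sum: -1·2 + 9·2 + 3·-1 + 7·1.

20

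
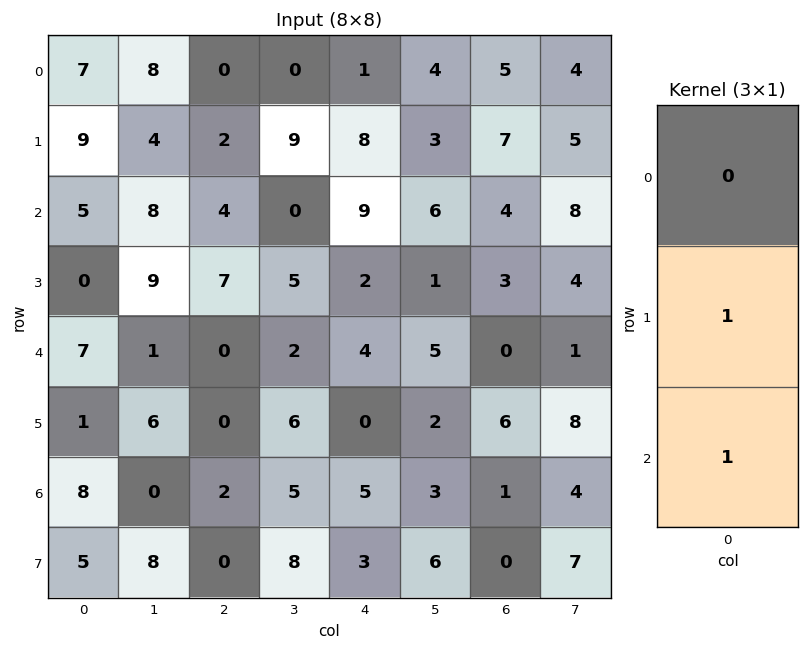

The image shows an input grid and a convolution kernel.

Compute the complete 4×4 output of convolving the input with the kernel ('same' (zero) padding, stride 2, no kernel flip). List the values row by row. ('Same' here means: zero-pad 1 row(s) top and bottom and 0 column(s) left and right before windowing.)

Output[0,0]: The receptive field on the zero-padded input at this output position is [0 / 7 / 9]. Elementwise product with the kernel and sum: 7·1 + 9·1.
Output[0,1]: The receptive field on the zero-padded input at this output position is [0 / 0 / 2]. Elementwise product with the kernel and sum: 0·1 + 2·1.

16 2 9 12
5 11 11 7
8 0 4 6
13 2 8 1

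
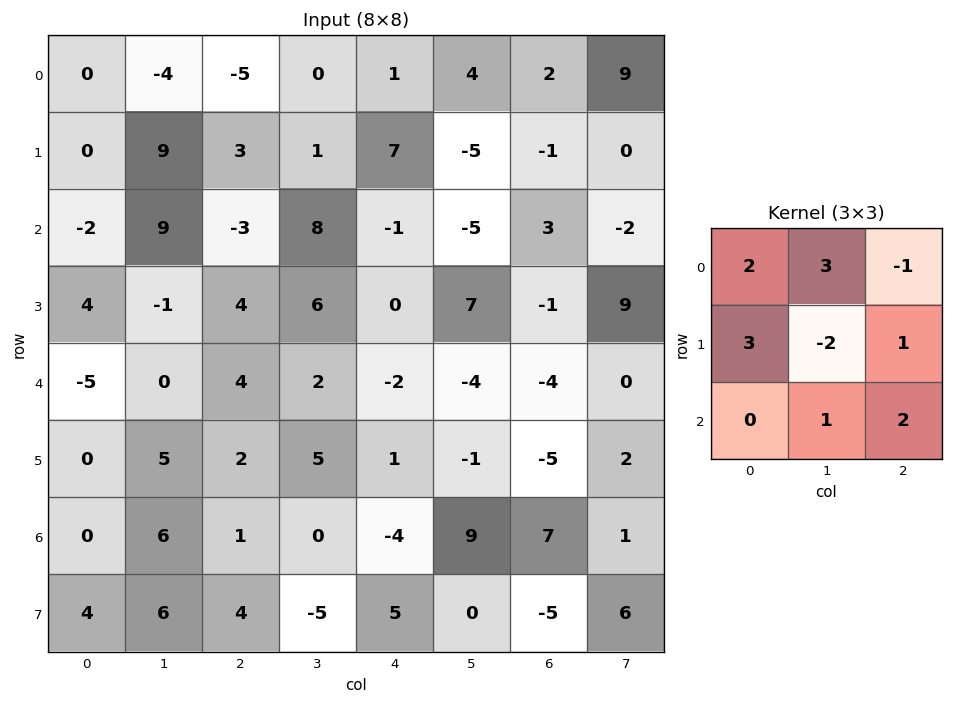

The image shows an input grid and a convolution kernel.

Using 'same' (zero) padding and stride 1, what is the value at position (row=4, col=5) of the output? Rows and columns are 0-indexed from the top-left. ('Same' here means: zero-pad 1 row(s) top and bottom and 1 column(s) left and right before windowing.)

9

The receptive field on the zero-padded input at this output position is [0 7 -1 / -2 -4 -4 / 1 -1 -5]. Elementwise product with the kernel and sum: 0·2 + 7·3 + -1·-1 + -2·3 + -4·-2 + -4·1 + -1·1 + -5·2.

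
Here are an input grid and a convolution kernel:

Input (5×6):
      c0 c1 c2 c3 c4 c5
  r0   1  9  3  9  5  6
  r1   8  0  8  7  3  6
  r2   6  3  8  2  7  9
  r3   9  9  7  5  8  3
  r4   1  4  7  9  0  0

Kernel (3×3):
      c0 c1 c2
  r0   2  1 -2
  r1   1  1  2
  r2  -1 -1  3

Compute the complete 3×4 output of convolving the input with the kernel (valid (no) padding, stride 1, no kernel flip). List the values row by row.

44 20 37 51
28 8 53 28
47 52 16 3

Output[0,0]: The receptive field on the input at this output position is [1 9 3 / 8 0 8 / 6 3 8]. Elementwise product with the kernel and sum: 1·2 + 9·1 + 3·-2 + 8·1 + 0·1 + 8·2 + 6·-1 + 3·-1 + 8·3.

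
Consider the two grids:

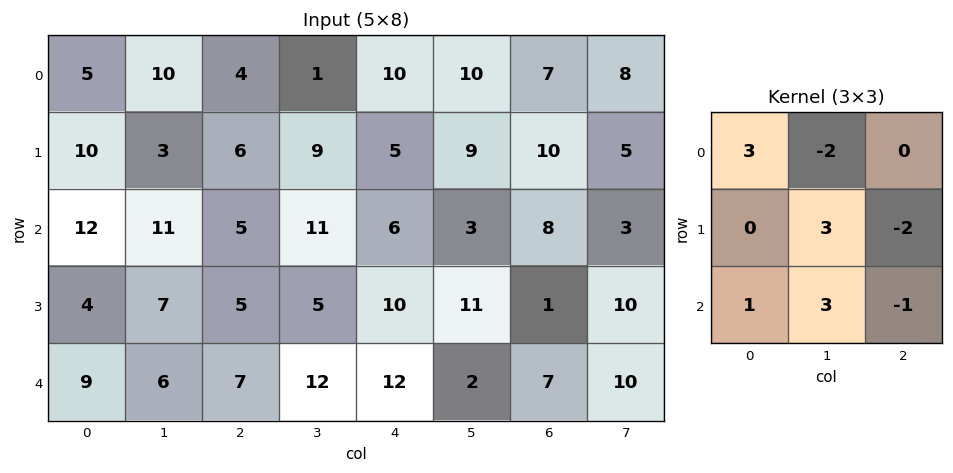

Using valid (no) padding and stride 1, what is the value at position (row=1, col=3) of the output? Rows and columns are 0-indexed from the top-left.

The receptive field on the input at this output position is [9 5 9 / 11 6 3 / 5 10 11]. Elementwise product with the kernel and sum: 9·3 + 5·-2 + 6·3 + 3·-2 + 5·1 + 10·3 + 11·-1.

53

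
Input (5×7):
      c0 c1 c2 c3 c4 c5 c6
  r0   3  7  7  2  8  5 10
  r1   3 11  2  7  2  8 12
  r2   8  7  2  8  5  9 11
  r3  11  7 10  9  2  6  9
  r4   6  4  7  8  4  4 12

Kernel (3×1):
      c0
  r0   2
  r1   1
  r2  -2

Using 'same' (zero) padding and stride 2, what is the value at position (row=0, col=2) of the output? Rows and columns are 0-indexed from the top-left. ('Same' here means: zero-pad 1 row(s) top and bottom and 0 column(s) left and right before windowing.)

4

The receptive field on the zero-padded input at this output position is [0 / 8 / 2]. Elementwise product with the kernel and sum: 0·2 + 8·1 + 2·-2.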